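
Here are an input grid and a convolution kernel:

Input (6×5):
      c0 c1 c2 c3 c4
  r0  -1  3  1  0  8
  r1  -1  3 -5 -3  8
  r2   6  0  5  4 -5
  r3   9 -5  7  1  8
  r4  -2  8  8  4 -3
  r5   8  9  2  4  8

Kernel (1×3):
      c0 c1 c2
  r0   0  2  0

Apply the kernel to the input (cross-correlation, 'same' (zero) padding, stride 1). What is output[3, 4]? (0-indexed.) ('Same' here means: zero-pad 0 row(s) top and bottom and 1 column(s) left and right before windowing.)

16

The receptive field on the zero-padded input at this output position is [1 8 0]. Elementwise product with the kernel and sum: 8·2.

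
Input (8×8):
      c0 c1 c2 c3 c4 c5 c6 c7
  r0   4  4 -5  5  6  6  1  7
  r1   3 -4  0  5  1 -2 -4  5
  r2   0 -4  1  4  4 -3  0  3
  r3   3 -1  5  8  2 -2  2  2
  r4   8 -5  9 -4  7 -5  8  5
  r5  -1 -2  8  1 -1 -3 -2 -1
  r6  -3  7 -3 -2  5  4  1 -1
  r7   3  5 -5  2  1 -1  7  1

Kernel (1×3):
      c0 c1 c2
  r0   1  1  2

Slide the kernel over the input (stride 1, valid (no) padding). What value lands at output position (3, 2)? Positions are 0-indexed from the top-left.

The receptive field on the input at this output position is [5 8 2]. Elementwise product with the kernel and sum: 5·1 + 8·1 + 2·2.

17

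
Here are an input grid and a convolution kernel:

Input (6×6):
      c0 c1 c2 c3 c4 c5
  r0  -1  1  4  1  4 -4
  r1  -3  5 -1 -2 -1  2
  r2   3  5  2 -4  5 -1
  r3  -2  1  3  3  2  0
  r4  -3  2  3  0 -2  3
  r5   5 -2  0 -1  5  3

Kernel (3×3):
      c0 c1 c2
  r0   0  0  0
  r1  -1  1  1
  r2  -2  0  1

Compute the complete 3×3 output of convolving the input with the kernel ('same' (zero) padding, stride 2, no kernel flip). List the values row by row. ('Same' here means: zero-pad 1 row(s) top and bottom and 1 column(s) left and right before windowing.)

Output[0,0]: The receptive field on the zero-padded input at this output position is [0 0 0 / 0 -1 1 / 0 -3 5]. Elementwise product with the kernel and sum: 0·-1 + -1·1 + 1·1 + 0·-2 + 5·1.
Output[0,1]: The receptive field on the zero-padded input at this output position is [0 0 0 / 1 4 1 / 5 -1 -2]. Elementwise product with the kernel and sum: 1·-1 + 4·1 + 1·1 + 5·-2 + -2·1.

5 -8 5
9 -6 2
-3 4 6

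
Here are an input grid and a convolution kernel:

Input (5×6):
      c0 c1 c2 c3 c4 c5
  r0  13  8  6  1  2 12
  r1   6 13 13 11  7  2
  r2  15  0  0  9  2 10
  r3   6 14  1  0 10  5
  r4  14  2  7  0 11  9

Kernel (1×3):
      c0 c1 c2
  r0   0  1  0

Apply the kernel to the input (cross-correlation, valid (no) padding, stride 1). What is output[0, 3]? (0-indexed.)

2

The receptive field on the input at this output position is [1 2 12]. Elementwise product with the kernel and sum: 2·1.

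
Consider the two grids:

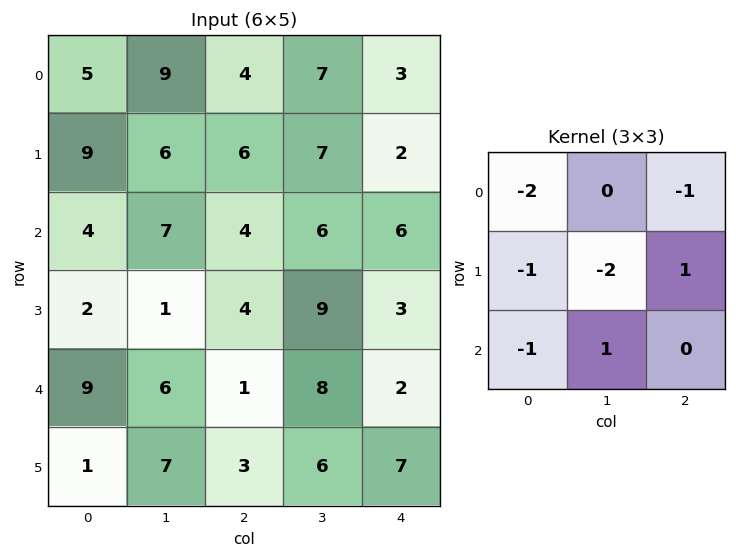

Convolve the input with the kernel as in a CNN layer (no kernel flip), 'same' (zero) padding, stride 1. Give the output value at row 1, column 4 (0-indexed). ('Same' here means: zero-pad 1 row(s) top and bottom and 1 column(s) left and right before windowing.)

The receptive field on the zero-padded input at this output position is [7 3 0 / 7 2 0 / 6 6 0]. Elementwise product with the kernel and sum: 7·-2 + 0·-1 + 7·-1 + 2·-2 + 0·1 + 6·-1 + 6·1.

-25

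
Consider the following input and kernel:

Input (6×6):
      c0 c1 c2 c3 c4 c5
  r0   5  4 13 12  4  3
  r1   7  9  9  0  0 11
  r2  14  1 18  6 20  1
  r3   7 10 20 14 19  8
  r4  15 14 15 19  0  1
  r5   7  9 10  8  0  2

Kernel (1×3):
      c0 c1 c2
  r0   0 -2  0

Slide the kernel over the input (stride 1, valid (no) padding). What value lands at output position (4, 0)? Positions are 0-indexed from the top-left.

The receptive field on the input at this output position is [15 14 15]. Elementwise product with the kernel and sum: 14·-2.

-28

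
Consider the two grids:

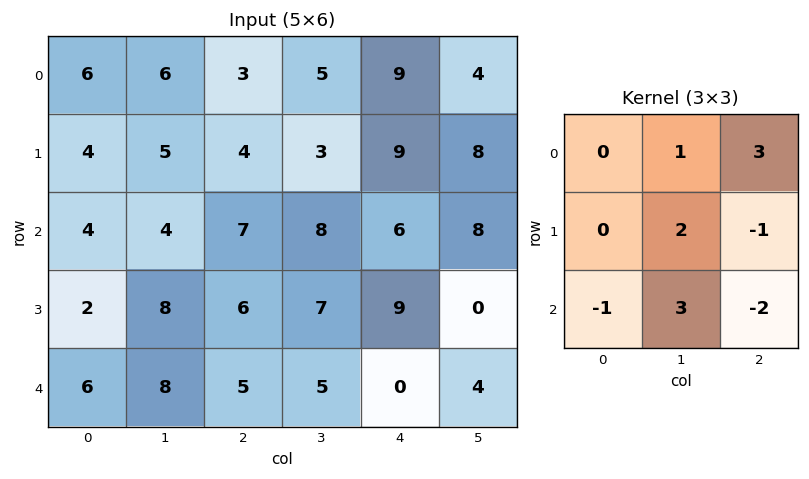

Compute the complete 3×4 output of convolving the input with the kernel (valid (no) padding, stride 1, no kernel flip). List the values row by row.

15 24 34 25
28 15 37 57
43 33 41 35

Output[0,0]: The receptive field on the input at this output position is [6 6 3 / 4 5 4 / 4 4 7]. Elementwise product with the kernel and sum: 6·1 + 3·3 + 5·2 + 4·-1 + 4·-1 + 4·3 + 7·-2.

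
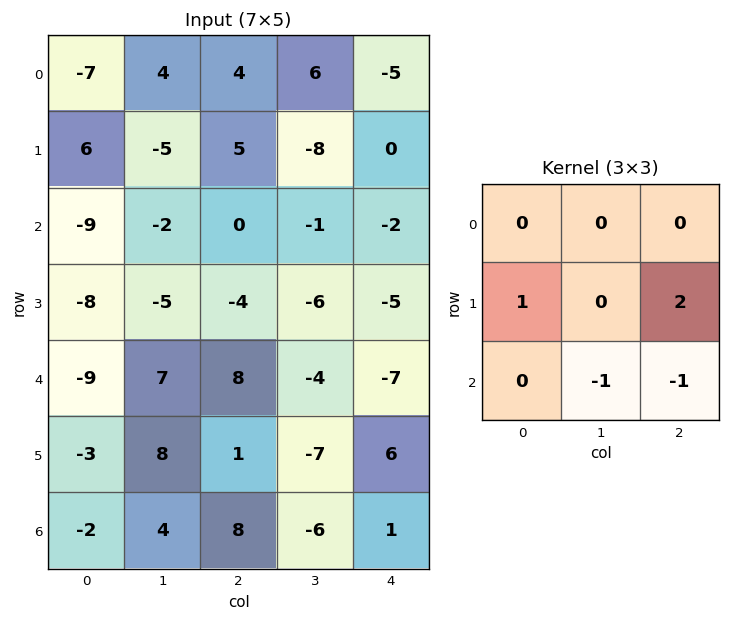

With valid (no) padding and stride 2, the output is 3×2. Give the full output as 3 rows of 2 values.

18 8
-31 -3
-13 18

Output[0,0]: The receptive field on the input at this output position is [-7 4 4 / 6 -5 5 / -9 -2 0]. Elementwise product with the kernel and sum: 6·1 + 5·2 + -2·-1 + 0·-1.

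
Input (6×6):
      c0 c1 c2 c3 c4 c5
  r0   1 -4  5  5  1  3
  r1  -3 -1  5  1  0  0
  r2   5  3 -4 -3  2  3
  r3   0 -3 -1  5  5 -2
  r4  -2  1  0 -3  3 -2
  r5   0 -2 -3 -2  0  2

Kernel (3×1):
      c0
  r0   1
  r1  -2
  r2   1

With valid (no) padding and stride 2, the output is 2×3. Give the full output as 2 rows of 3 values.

Output[0,0]: The receptive field on the input at this output position is [1 / -3 / 5]. Elementwise product with the kernel and sum: 1·1 + -3·-2 + 5·1.
Output[0,1]: The receptive field on the input at this output position is [5 / 5 / -4]. Elementwise product with the kernel and sum: 5·1 + 5·-2 + -4·1.

12 -9 3
3 -2 -5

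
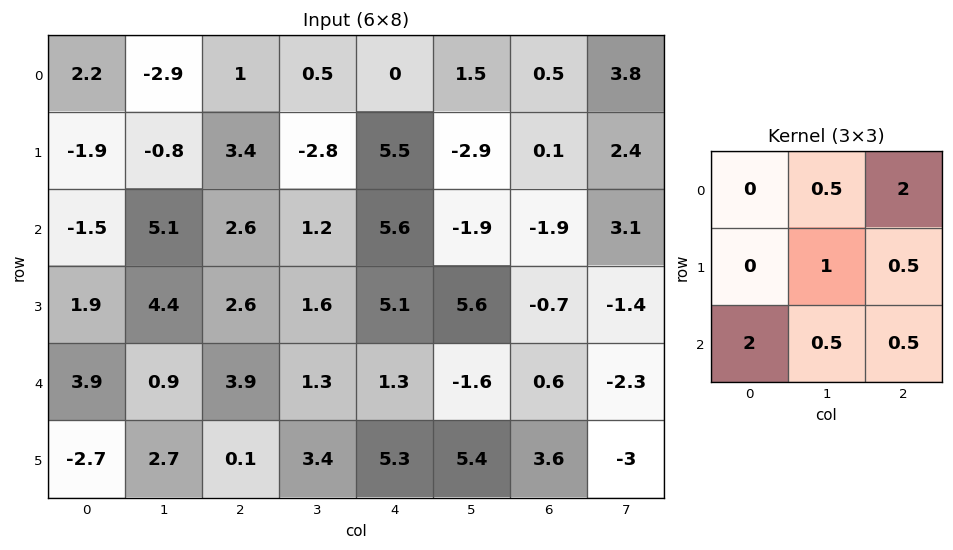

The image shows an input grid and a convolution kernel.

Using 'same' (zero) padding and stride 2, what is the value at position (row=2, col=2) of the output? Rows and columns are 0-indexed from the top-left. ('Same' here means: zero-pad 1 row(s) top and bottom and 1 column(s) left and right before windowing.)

26.4

The receptive field on the zero-padded input at this output position is [1.6 5.1 5.6 / 1.3 1.3 -1.6 / 3.4 5.3 5.4]. Elementwise product with the kernel and sum: 5.1·0.5 + 5.6·2 + 1.3·1 + -1.6·0.5 + 3.4·2 + 5.3·0.5 + 5.4·0.5.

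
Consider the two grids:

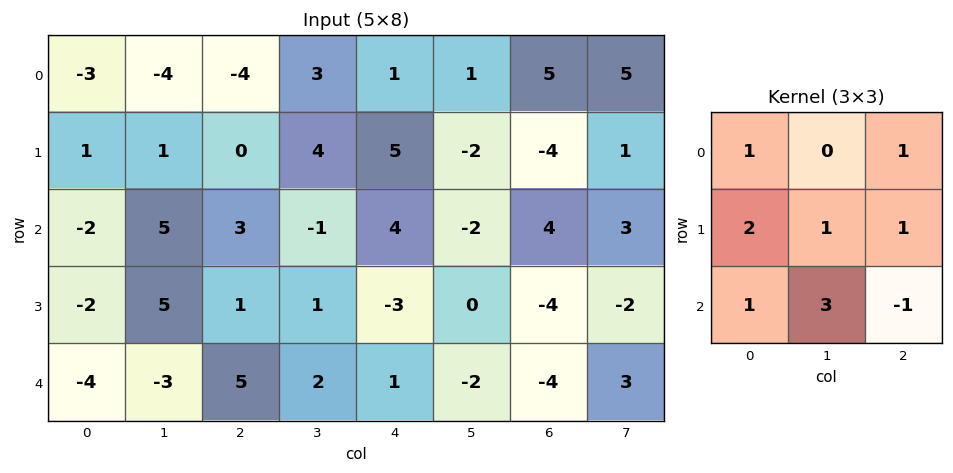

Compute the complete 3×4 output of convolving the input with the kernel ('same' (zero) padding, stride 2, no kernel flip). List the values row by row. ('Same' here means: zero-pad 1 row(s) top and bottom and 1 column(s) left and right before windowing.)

-5 -12 29 -3
-7 24 -6 -8
-2 7 4 -7

Output[0,0]: The receptive field on the zero-padded input at this output position is [0 0 0 / 0 -3 -4 / 0 1 1]. Elementwise product with the kernel and sum: 0·1 + 0·1 + 0·2 + -3·1 + -4·1 + 0·1 + 1·3 + 1·-1.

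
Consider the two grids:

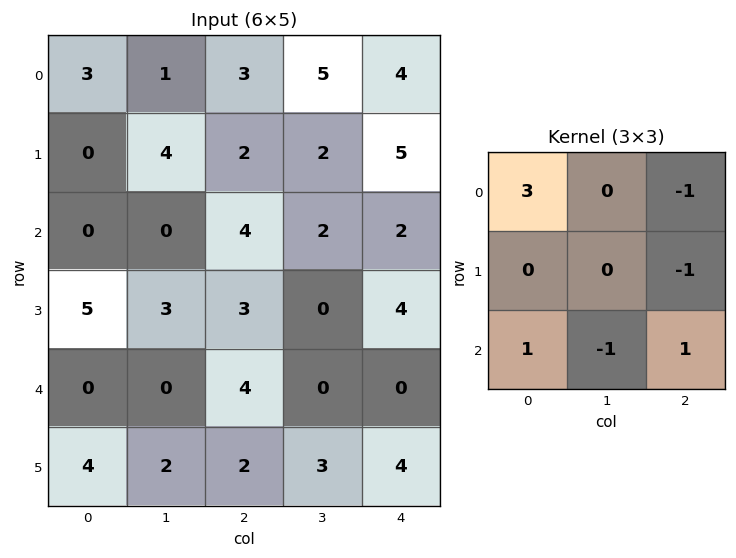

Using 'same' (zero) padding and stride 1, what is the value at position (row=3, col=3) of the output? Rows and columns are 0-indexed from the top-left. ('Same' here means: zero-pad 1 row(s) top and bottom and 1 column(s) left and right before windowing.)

The receptive field on the zero-padded input at this output position is [4 2 2 / 3 0 4 / 4 0 0]. Elementwise product with the kernel and sum: 4·3 + 2·-1 + 4·-1 + 4·1 + 0·-1 + 0·1.

10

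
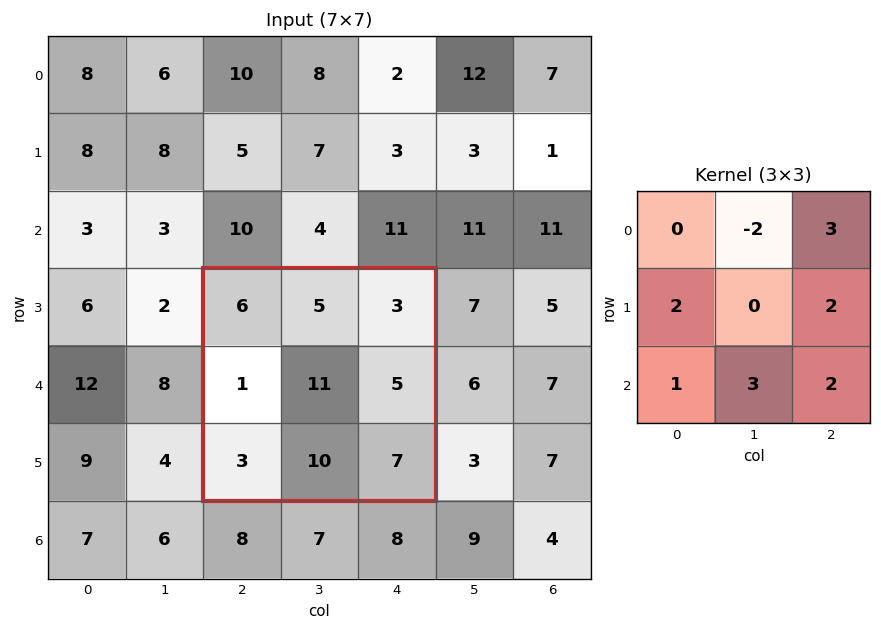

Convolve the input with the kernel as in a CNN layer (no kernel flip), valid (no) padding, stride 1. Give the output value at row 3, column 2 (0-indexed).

The receptive field on the input at this output position is [6 5 3 / 1 11 5 / 3 10 7]. Elementwise product with the kernel and sum: 5·-2 + 3·3 + 1·2 + 5·2 + 3·1 + 10·3 + 7·2.

58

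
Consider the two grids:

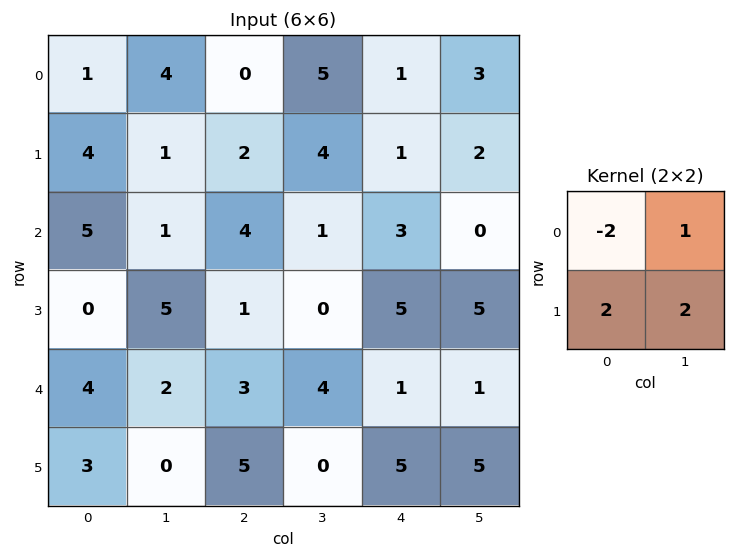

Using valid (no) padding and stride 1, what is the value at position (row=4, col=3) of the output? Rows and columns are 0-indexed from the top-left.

The receptive field on the input at this output position is [4 1 / 0 5]. Elementwise product with the kernel and sum: 4·-2 + 1·1 + 0·2 + 5·2.

3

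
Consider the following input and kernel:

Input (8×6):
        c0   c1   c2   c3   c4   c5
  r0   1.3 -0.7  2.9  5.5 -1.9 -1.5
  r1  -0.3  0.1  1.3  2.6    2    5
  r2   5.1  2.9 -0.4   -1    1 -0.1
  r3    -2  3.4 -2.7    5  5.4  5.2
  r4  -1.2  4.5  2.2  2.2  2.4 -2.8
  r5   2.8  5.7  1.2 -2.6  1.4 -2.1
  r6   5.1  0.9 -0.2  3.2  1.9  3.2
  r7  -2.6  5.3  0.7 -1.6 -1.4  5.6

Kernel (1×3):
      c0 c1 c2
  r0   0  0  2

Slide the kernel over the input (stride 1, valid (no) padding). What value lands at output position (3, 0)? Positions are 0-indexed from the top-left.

The receptive field on the input at this output position is [-2 3.4 -2.7]. Elementwise product with the kernel and sum: -2.7·2.

-5.4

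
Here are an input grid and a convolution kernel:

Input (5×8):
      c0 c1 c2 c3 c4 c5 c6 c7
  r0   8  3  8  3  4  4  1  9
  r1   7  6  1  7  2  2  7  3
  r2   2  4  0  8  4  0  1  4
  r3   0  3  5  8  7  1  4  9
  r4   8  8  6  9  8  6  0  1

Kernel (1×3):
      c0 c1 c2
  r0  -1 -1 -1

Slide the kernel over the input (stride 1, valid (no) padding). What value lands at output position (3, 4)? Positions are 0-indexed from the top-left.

-12

The receptive field on the input at this output position is [7 1 4]. Elementwise product with the kernel and sum: 7·-1 + 1·-1 + 4·-1.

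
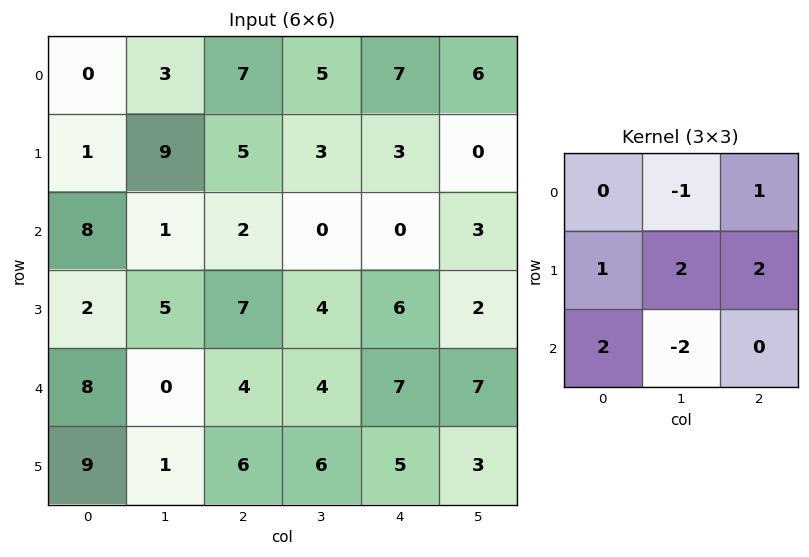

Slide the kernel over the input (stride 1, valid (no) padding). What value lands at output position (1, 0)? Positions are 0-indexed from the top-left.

The receptive field on the input at this output position is [1 9 5 / 8 1 2 / 2 5 7]. Elementwise product with the kernel and sum: 9·-1 + 5·1 + 8·1 + 1·2 + 2·2 + 2·2 + 5·-2.

4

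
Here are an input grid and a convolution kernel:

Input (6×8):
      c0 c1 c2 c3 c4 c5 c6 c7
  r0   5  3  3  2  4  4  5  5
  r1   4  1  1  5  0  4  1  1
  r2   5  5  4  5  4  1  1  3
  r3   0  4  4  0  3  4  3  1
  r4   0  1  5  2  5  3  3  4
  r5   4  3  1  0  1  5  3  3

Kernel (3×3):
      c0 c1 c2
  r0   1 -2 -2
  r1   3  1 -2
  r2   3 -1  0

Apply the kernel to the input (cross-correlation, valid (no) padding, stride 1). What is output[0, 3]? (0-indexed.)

4

The receptive field on the input at this output position is [2 4 4 / 5 0 4 / 5 4 1]. Elementwise product with the kernel and sum: 2·1 + 4·-2 + 4·-2 + 5·3 + 0·1 + 4·-2 + 5·3 + 4·-1.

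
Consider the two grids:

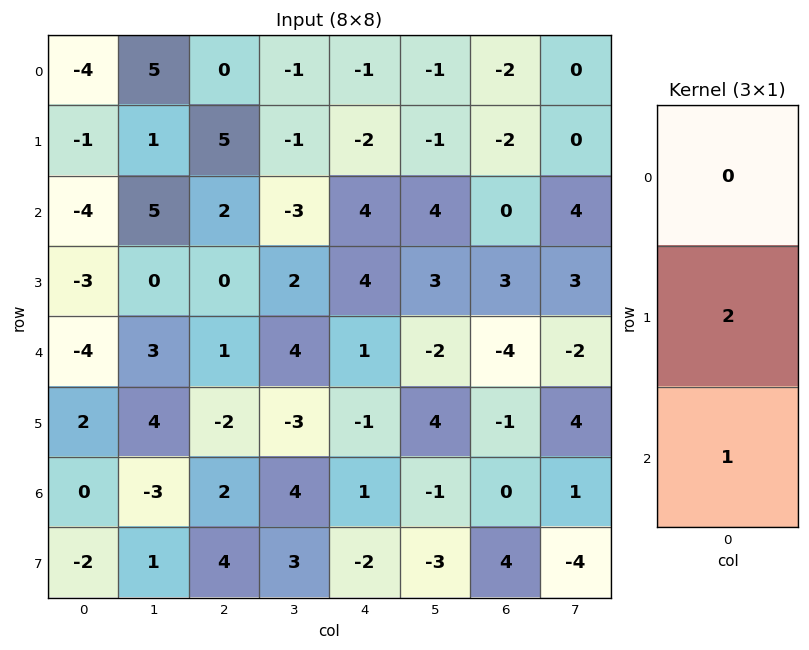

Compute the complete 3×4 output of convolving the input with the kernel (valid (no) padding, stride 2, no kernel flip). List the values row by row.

-6 12 0 -4
-10 1 9 2
4 -2 -1 -2

Output[0,0]: The receptive field on the input at this output position is [-4 / -1 / -4]. Elementwise product with the kernel and sum: -1·2 + -4·1.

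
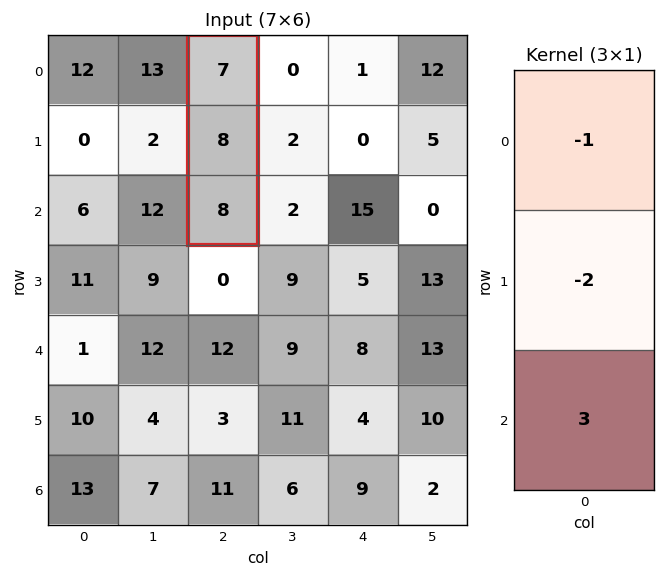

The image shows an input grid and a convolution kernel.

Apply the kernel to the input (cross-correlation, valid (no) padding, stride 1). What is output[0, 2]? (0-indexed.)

1

The receptive field on the input at this output position is [7 / 8 / 8]. Elementwise product with the kernel and sum: 7·-1 + 8·-2 + 8·3.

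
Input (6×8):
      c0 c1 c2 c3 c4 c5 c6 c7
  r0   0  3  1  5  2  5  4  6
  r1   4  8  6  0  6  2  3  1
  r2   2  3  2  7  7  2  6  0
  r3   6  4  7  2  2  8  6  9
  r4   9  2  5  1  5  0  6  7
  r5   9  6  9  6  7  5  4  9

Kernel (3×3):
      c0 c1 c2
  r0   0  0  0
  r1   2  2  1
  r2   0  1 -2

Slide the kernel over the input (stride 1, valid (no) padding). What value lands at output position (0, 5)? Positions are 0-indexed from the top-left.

The receptive field on the input at this output position is [5 4 6 / 2 3 1 / 2 6 0]. Elementwise product with the kernel and sum: 2·2 + 3·2 + 1·1 + 6·1 + 0·-2.

17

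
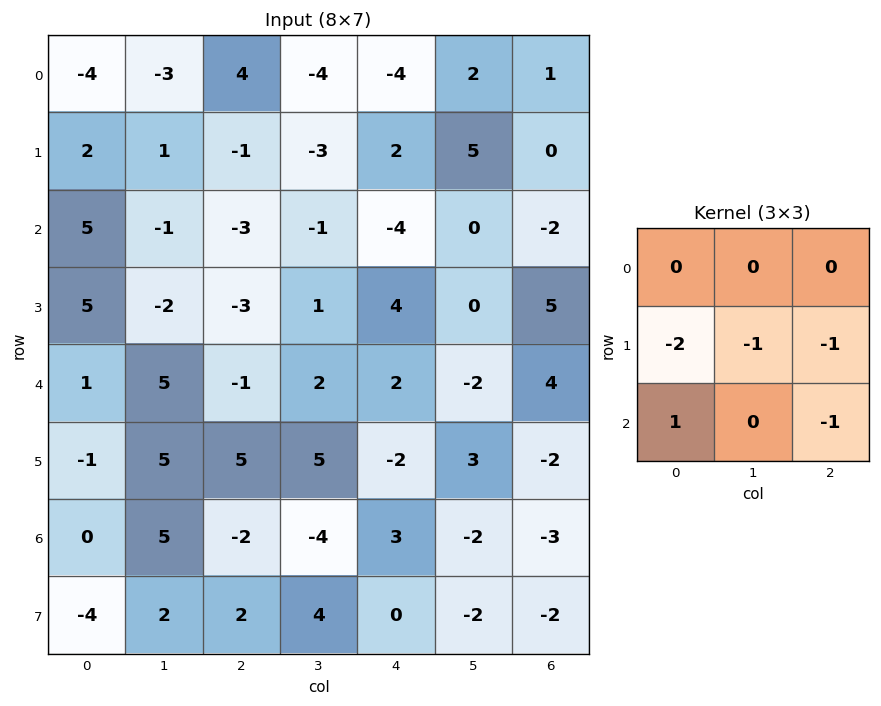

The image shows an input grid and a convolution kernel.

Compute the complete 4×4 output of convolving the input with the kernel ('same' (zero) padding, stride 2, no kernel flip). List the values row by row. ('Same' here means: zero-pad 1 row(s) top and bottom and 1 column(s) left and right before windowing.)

6 10 2 0
-2 3 7 2
-11 -11 -2 3
-7 -6 13 5

Output[0,0]: The receptive field on the zero-padded input at this output position is [0 0 0 / 0 -4 -3 / 0 2 1]. Elementwise product with the kernel and sum: 0·-2 + -4·-1 + -3·-1 + 0·1 + 1·-1.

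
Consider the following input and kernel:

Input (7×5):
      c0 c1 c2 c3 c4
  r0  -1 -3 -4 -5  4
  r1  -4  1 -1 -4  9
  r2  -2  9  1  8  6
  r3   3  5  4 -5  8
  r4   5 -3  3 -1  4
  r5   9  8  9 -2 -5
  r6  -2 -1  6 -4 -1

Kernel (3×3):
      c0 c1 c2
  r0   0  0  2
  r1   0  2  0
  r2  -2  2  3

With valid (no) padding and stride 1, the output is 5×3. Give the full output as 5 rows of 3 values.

Output[0,0]: The receptive field on the input at this output position is [-1 -3 -4 / -4 1 -1 / -2 9 1]. Elementwise product with the kernel and sum: -4·2 + 1·2 + -2·-2 + 9·2 + 1·3.
Output[0,1]: The receptive field on the input at this output position is [-3 -4 -5 / 1 -1 -4 / 9 1 8]. Elementwise product with the kernel and sum: -5·2 + -1·2 + 9·-2 + 1·2 + 8·3.

19 -4 32
32 -23 40
5 33 6
27 -8 -23
42 18 -19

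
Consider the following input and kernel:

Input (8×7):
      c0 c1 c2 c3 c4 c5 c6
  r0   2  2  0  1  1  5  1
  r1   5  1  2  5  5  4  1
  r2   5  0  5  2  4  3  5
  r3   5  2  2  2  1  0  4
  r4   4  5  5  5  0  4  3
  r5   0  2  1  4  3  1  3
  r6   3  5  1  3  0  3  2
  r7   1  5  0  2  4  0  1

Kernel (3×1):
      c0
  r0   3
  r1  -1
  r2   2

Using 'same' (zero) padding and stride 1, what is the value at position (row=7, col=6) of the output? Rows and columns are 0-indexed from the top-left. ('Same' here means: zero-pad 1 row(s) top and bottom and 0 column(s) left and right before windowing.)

5

The receptive field on the zero-padded input at this output position is [2 / 1 / 0]. Elementwise product with the kernel and sum: 2·3 + 1·-1 + 0·2.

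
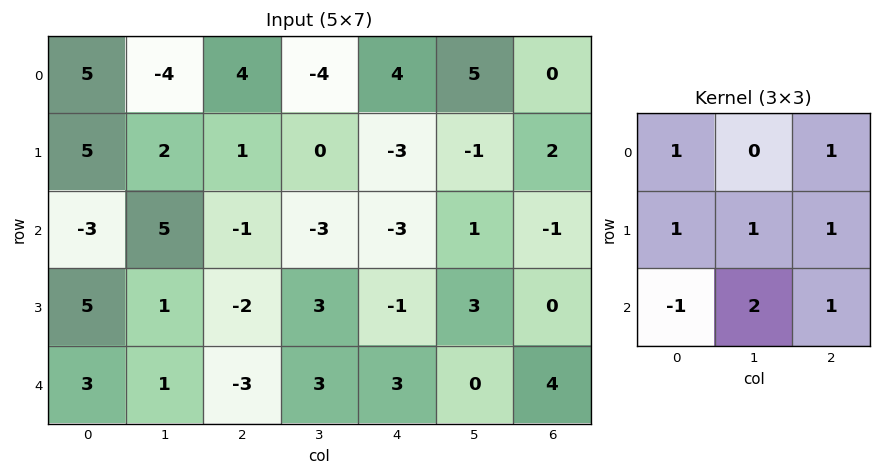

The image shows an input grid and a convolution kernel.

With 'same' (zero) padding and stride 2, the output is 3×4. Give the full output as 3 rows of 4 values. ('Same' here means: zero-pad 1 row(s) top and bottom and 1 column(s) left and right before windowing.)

13 -4 -2 10
15 1 -8 -4
5 5 12 7

Output[0,0]: The receptive field on the zero-padded input at this output position is [0 0 0 / 0 5 -4 / 0 5 2]. Elementwise product with the kernel and sum: 0·1 + 0·1 + 0·1 + 5·1 + -4·1 + 0·-1 + 5·2 + 2·1.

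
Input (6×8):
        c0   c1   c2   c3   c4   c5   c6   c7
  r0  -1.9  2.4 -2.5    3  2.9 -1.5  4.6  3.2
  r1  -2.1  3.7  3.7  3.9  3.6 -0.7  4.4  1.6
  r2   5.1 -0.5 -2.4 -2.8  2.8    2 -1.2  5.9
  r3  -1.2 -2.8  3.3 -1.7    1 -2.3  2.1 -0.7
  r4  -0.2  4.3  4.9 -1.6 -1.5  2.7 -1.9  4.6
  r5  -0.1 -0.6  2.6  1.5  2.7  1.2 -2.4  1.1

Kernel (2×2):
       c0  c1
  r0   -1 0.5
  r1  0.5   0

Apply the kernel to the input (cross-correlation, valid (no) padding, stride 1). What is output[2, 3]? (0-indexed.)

The receptive field on the input at this output position is [-2.8 2.8 / -1.7 1]. Elementwise product with the kernel and sum: -2.8·-1 + 2.8·0.5 + -1.7·0.5.

3.35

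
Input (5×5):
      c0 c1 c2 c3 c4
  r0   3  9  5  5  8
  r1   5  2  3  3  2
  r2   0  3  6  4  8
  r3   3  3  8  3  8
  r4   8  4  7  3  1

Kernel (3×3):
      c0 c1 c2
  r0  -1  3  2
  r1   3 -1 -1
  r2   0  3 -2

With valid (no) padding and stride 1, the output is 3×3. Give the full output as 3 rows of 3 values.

41 26 26
-9 30 9
17 36 42

Output[0,0]: The receptive field on the input at this output position is [3 9 5 / 5 2 3 / 0 3 6]. Elementwise product with the kernel and sum: 3·-1 + 9·3 + 5·2 + 5·3 + 2·-1 + 3·-1 + 3·3 + 6·-2.
Output[0,1]: The receptive field on the input at this output position is [9 5 5 / 2 3 3 / 3 6 4]. Elementwise product with the kernel and sum: 9·-1 + 5·3 + 5·2 + 2·3 + 3·-1 + 3·-1 + 6·3 + 4·-2.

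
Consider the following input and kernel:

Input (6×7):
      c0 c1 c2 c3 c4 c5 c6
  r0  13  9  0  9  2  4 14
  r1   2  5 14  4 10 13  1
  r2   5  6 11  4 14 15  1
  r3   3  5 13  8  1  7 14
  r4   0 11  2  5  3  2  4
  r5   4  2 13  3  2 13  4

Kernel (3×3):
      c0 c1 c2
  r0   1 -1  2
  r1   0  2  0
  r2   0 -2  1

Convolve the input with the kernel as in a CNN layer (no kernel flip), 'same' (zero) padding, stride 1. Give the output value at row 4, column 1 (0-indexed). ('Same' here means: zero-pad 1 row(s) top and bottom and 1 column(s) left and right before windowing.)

The receptive field on the zero-padded input at this output position is [3 5 13 / 0 11 2 / 4 2 13]. Elementwise product with the kernel and sum: 3·1 + 5·-1 + 13·2 + 11·2 + 2·-2 + 13·1.

55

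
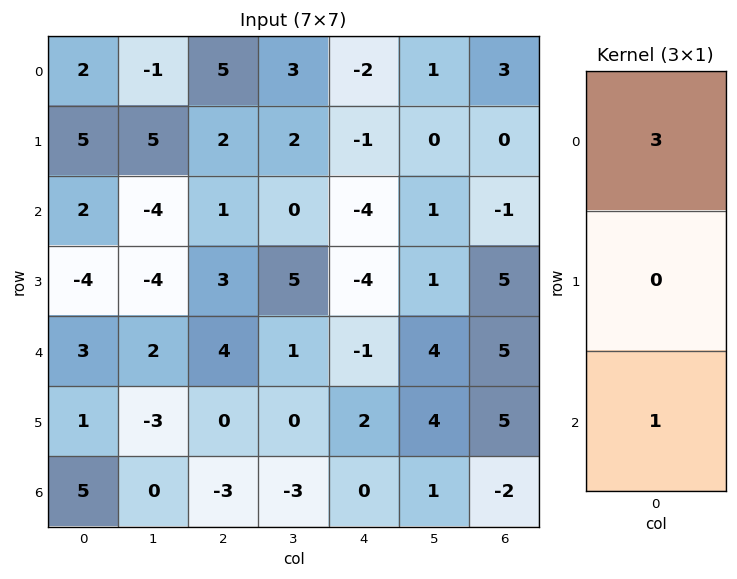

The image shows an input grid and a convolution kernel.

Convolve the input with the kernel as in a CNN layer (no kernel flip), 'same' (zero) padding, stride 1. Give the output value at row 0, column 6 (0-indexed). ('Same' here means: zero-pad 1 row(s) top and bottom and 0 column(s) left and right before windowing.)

The receptive field on the zero-padded input at this output position is [0 / 3 / 0]. Elementwise product with the kernel and sum: 0·3 + 0·1.

0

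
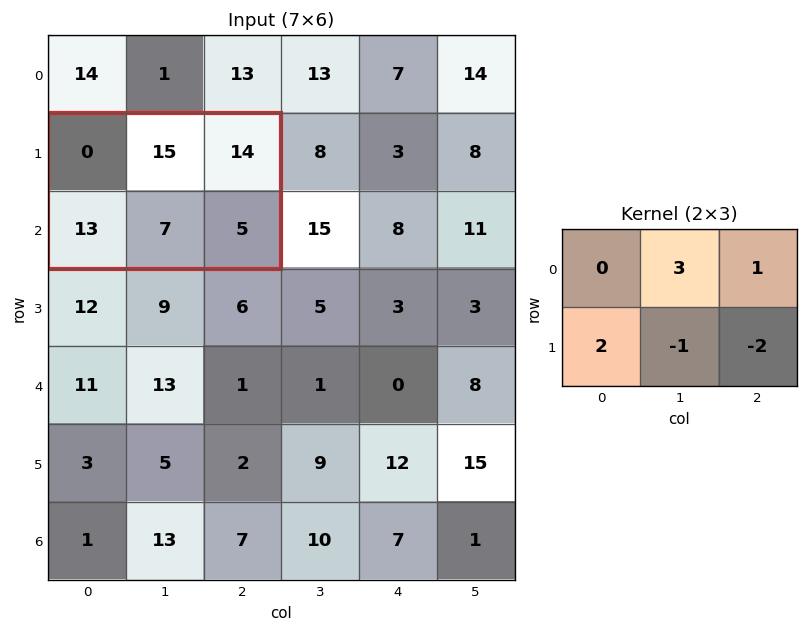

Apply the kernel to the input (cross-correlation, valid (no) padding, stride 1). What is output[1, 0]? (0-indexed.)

The receptive field on the input at this output position is [0 15 14 / 13 7 5]. Elementwise product with the kernel and sum: 15·3 + 14·1 + 13·2 + 7·-1 + 5·-2.

68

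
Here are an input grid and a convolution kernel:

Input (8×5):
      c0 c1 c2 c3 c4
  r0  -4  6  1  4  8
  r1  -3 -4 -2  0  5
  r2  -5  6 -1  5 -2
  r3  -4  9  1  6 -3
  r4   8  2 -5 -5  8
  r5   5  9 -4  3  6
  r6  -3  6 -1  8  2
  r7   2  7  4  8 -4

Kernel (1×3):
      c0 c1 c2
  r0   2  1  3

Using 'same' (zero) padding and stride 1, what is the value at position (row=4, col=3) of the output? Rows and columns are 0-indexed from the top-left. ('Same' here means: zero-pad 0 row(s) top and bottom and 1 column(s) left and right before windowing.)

9

The receptive field on the zero-padded input at this output position is [-5 -5 8]. Elementwise product with the kernel and sum: -5·2 + -5·1 + 8·3.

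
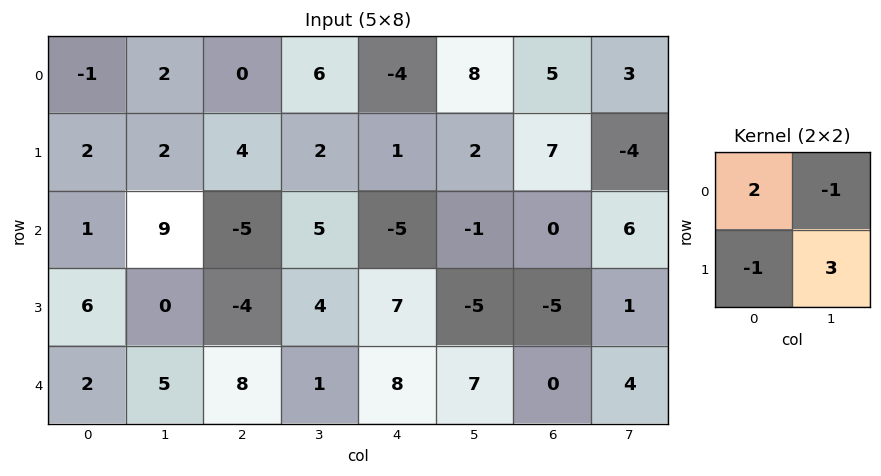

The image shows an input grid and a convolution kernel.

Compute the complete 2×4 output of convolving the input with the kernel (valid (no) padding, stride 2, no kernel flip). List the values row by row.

Output[0,0]: The receptive field on the input at this output position is [-1 2 / 2 2]. Elementwise product with the kernel and sum: -1·2 + 2·-1 + 2·-1 + 2·3.

0 -4 -11 -12
-13 1 -31 2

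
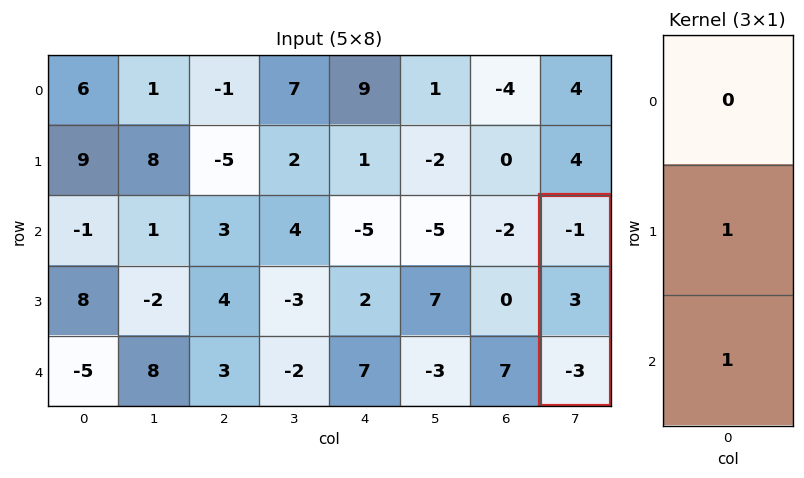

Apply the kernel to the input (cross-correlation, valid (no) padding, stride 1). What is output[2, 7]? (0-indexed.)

0

The receptive field on the input at this output position is [-1 / 3 / -3]. Elementwise product with the kernel and sum: 3·1 + -3·1.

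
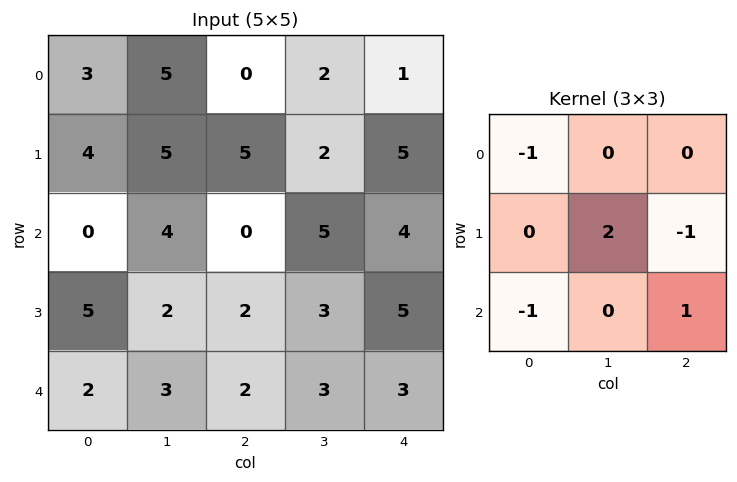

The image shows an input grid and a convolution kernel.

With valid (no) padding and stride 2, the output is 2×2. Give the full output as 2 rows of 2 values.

2 3
2 2

Output[0,0]: The receptive field on the input at this output position is [3 5 0 / 4 5 5 / 0 4 0]. Elementwise product with the kernel and sum: 3·-1 + 5·2 + 5·-1 + 0·-1 + 0·1.
Output[0,1]: The receptive field on the input at this output position is [0 2 1 / 5 2 5 / 0 5 4]. Elementwise product with the kernel and sum: 0·-1 + 2·2 + 5·-1 + 0·-1 + 4·1.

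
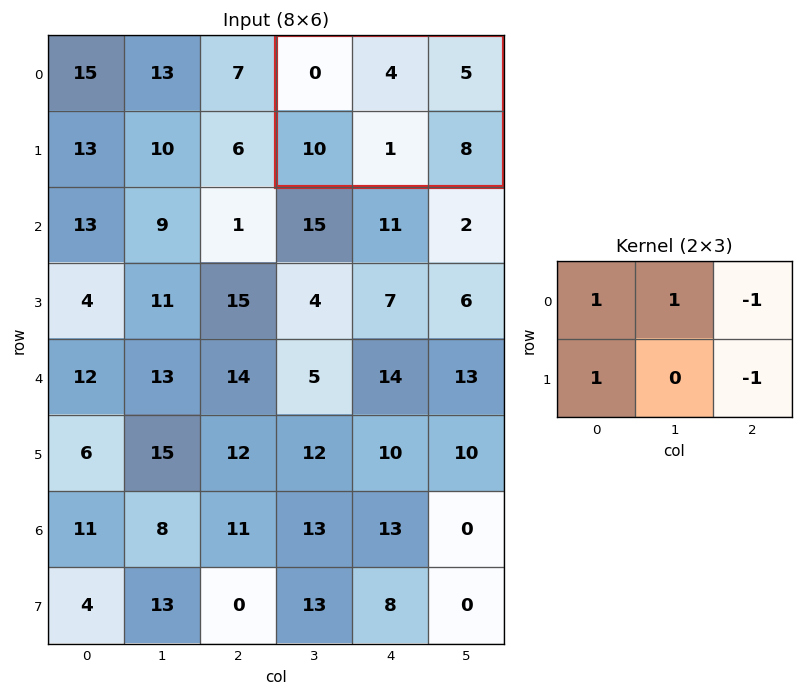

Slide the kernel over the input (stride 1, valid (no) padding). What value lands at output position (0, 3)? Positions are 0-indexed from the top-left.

The receptive field on the input at this output position is [0 4 5 / 10 1 8]. Elementwise product with the kernel and sum: 0·1 + 4·1 + 5·-1 + 10·1 + 8·-1.

1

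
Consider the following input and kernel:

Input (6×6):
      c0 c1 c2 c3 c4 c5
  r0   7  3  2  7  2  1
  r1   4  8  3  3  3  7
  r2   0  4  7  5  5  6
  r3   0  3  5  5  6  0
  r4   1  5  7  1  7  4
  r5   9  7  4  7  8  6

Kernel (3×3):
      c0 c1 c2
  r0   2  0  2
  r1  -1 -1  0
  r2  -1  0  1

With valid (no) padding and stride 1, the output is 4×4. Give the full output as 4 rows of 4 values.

13 10 0 11
15 13 1 5
17 6 14 14
-1 4 18 1

Output[0,0]: The receptive field on the input at this output position is [7 3 2 / 4 8 3 / 0 4 7]. Elementwise product with the kernel and sum: 7·2 + 2·2 + 4·-1 + 8·-1 + 0·-1 + 7·1.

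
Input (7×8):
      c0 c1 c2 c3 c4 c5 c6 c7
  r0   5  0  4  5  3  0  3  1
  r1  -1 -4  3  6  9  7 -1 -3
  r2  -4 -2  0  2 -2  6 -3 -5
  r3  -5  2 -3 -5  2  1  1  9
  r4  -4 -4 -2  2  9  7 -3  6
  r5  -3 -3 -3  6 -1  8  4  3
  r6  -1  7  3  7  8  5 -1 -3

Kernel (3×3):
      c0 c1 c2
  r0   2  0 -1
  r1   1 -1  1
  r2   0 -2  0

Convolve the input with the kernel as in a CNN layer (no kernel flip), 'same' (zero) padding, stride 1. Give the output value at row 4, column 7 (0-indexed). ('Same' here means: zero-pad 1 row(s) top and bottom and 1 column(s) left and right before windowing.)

The receptive field on the zero-padded input at this output position is [1 9 0 / -3 6 0 / 4 3 0]. Elementwise product with the kernel and sum: 1·2 + 0·-1 + -3·1 + 6·-1 + 0·1 + 3·-2.

-13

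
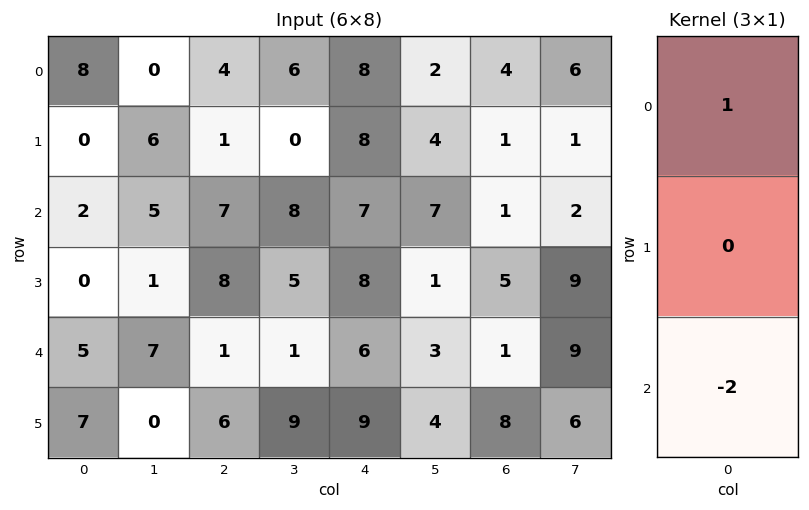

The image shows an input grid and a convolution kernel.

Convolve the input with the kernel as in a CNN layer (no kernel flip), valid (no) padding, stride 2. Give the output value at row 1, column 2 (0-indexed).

The receptive field on the input at this output position is [7 / 8 / 6]. Elementwise product with the kernel and sum: 7·1 + 6·-2.

-5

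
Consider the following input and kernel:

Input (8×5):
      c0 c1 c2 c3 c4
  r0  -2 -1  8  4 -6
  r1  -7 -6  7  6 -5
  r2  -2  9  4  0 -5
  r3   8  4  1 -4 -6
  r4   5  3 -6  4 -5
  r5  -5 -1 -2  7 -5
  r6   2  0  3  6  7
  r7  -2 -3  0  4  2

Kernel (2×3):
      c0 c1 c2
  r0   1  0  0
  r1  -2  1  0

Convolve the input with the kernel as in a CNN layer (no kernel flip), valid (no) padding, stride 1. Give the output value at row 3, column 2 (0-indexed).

17

The receptive field on the input at this output position is [1 -4 -6 / -6 4 -5]. Elementwise product with the kernel and sum: 1·1 + -6·-2 + 4·1.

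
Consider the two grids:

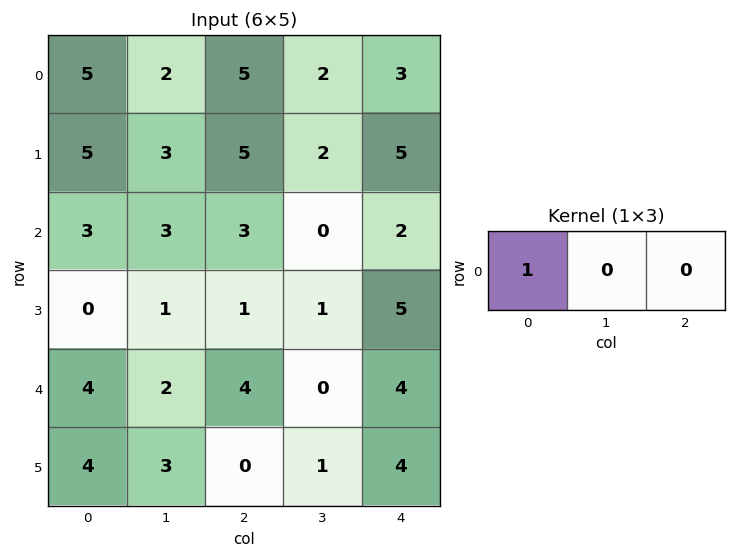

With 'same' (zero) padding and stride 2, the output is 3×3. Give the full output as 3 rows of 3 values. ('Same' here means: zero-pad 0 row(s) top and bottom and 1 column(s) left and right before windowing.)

Output[0,0]: The receptive field on the zero-padded input at this output position is [0 5 2]. Elementwise product with the kernel and sum: 0·1.
Output[0,1]: The receptive field on the zero-padded input at this output position is [2 5 2]. Elementwise product with the kernel and sum: 2·1.

0 2 2
0 3 0
0 2 0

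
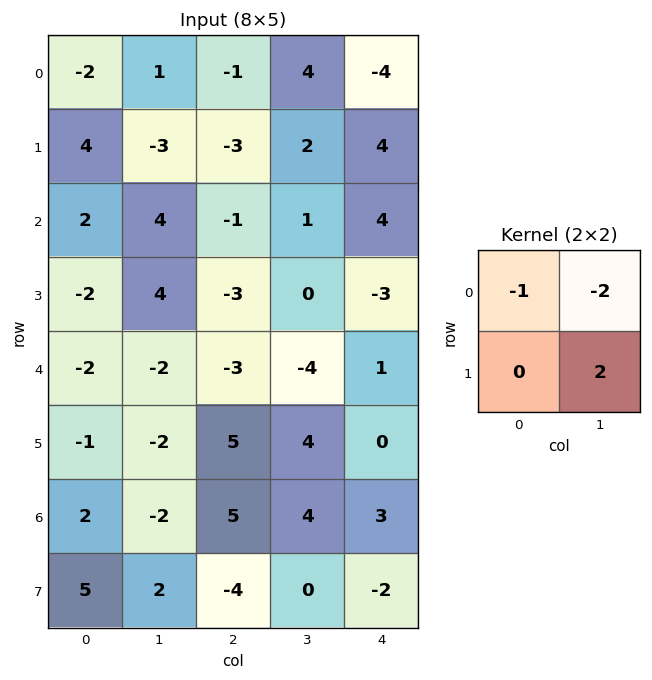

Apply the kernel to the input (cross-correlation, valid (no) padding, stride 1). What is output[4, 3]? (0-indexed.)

2

The receptive field on the input at this output position is [-4 1 / 4 0]. Elementwise product with the kernel and sum: -4·-1 + 1·-2 + 0·2.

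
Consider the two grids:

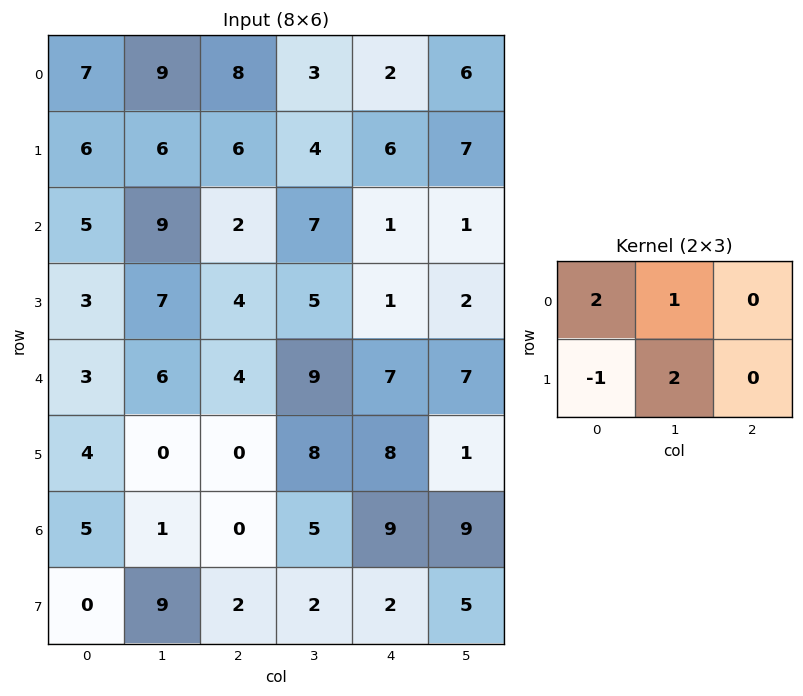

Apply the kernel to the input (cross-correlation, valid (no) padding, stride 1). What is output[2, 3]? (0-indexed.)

12

The receptive field on the input at this output position is [7 1 1 / 5 1 2]. Elementwise product with the kernel and sum: 7·2 + 1·1 + 5·-1 + 1·2.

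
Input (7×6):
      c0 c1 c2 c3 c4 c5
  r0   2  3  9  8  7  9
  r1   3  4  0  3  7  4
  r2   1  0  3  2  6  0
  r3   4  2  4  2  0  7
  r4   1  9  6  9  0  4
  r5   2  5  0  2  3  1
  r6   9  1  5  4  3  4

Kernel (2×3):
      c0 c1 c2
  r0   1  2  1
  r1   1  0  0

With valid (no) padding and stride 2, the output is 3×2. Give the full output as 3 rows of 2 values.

20 32
8 17
27 24

Output[0,0]: The receptive field on the input at this output position is [2 3 9 / 3 4 0]. Elementwise product with the kernel and sum: 2·1 + 3·2 + 9·1 + 3·1.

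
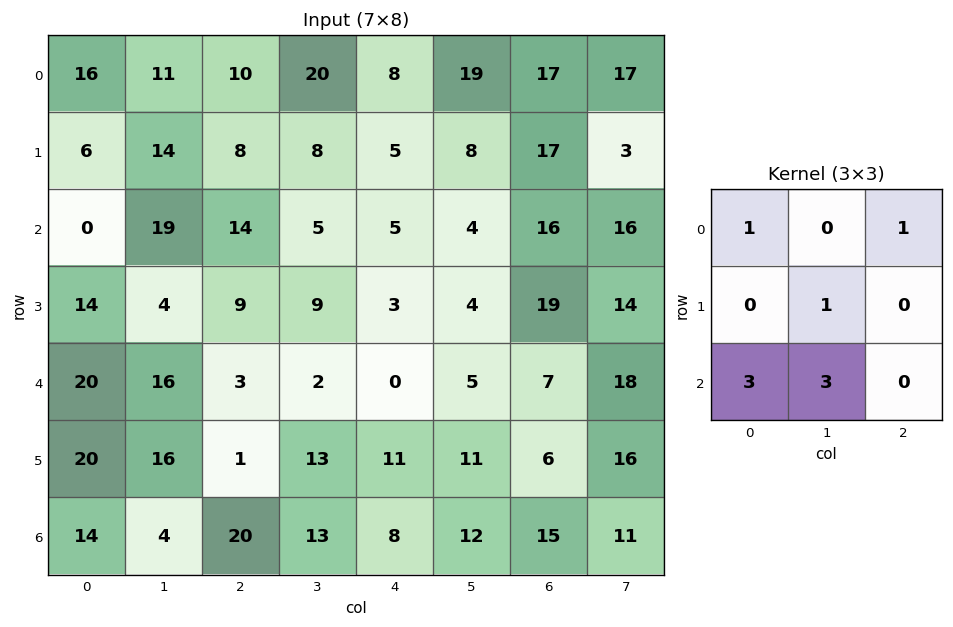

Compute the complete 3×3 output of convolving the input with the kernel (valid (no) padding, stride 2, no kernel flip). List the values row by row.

Output[0,0]: The receptive field on the input at this output position is [16 11 10 / 6 14 8 / 0 19 14]. Elementwise product with the kernel and sum: 16·1 + 10·1 + 14·1 + 0·3 + 19·3.

97 83 60
126 43 40
93 115 78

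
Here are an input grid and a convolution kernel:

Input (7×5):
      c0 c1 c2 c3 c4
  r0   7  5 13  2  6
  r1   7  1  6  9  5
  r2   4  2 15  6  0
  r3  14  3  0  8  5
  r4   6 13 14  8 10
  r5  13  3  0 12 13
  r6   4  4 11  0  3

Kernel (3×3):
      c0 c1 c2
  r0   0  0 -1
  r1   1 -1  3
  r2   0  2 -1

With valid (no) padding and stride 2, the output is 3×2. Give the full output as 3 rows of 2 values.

0 18
8 13
-7 14

Output[0,0]: The receptive field on the input at this output position is [7 5 13 / 7 1 6 / 4 2 15]. Elementwise product with the kernel and sum: 13·-1 + 7·1 + 1·-1 + 6·3 + 2·2 + 15·-1.
Output[0,1]: The receptive field on the input at this output position is [13 2 6 / 6 9 5 / 15 6 0]. Elementwise product with the kernel and sum: 6·-1 + 6·1 + 9·-1 + 5·3 + 6·2 + 0·-1.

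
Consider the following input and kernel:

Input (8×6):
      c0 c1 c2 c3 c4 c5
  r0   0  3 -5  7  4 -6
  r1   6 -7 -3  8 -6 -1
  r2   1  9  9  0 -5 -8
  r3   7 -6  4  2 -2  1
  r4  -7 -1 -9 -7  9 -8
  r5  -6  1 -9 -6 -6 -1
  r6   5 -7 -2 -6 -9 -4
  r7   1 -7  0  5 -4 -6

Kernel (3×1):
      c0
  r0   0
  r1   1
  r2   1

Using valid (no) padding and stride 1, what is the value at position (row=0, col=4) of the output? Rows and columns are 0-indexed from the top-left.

-11

The receptive field on the input at this output position is [4 / -6 / -5]. Elementwise product with the kernel and sum: -6·1 + -5·1.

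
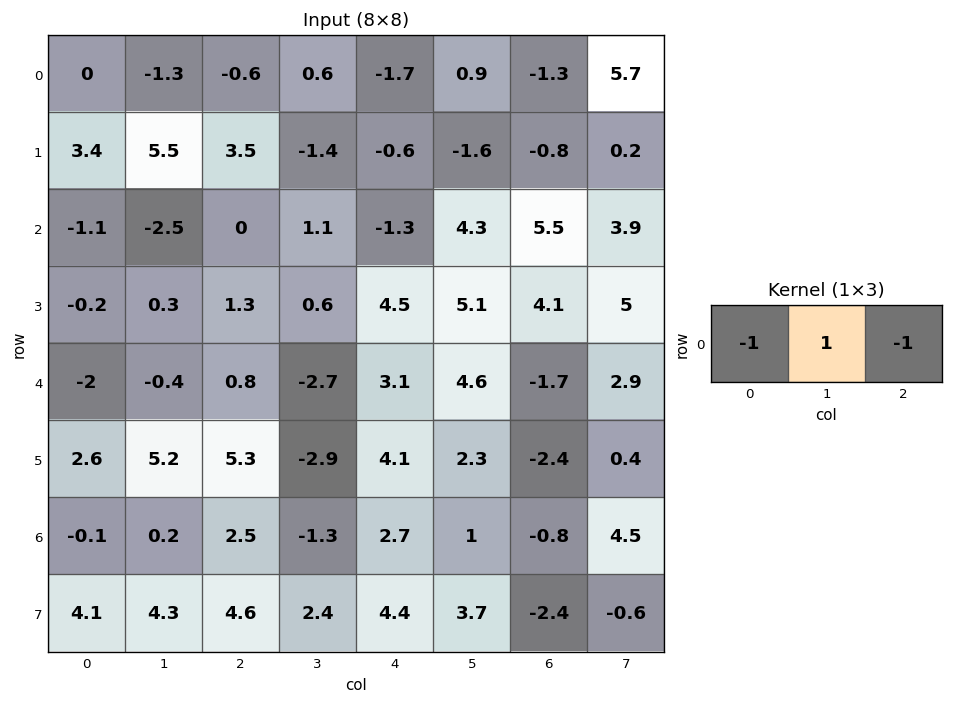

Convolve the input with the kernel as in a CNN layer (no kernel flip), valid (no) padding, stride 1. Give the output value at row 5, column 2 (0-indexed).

The receptive field on the input at this output position is [5.3 -2.9 4.1]. Elementwise product with the kernel and sum: 5.3·-1 + -2.9·1 + 4.1·-1.

-12.3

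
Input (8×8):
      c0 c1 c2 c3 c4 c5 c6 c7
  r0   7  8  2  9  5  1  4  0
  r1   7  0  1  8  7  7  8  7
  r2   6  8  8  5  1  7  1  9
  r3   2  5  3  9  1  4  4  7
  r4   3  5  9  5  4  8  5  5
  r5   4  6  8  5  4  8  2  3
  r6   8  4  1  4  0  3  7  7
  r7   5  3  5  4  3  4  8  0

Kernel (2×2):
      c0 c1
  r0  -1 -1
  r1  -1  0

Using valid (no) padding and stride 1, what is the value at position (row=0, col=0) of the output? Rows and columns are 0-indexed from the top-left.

The receptive field on the input at this output position is [7 8 / 7 0]. Elementwise product with the kernel and sum: 7·-1 + 8·-1 + 7·-1.

-22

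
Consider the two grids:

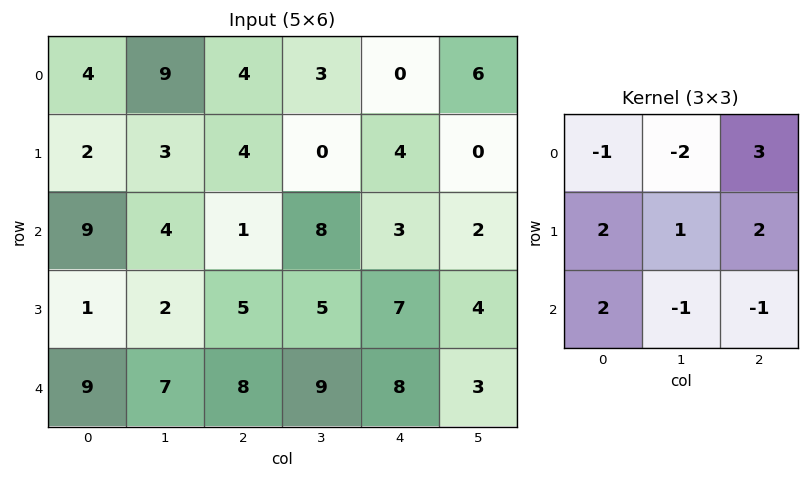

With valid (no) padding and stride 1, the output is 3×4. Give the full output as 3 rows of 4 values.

Output[0,0]: The receptive field on the input at this output position is [4 9 4 / 2 3 4 / 9 4 1]. Elementwise product with the kernel and sum: 4·-1 + 9·-2 + 4·3 + 2·2 + 3·1 + 4·2 + 9·2 + 4·-1 + 1·-1.

18 1 -3 30
23 8 22 14
3 34 20 24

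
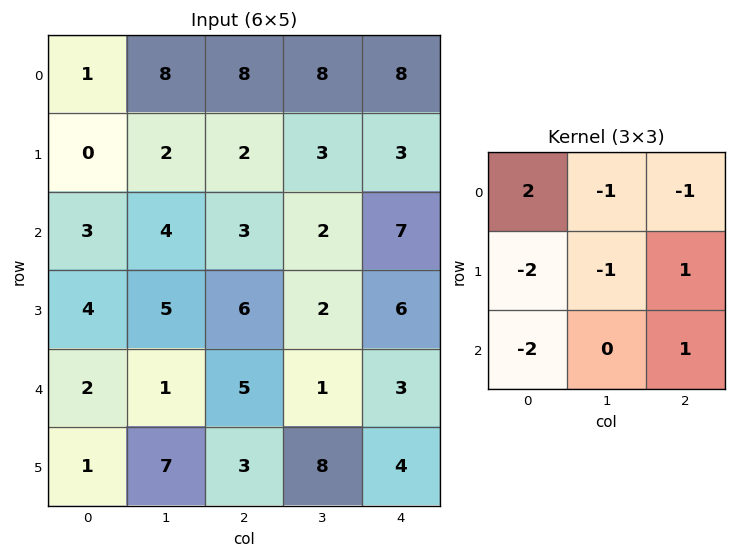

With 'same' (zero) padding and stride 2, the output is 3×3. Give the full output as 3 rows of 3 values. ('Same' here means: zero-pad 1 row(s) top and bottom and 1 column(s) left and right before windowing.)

Output[0,0]: The receptive field on the zero-padded input at this output position is [0 0 0 / 0 1 8 / 0 0 2]. Elementwise product with the kernel and sum: 0·2 + 0·-1 + 0·-1 + 0·-2 + 1·-1 + 8·1 + 0·-2 + 2·1.

9 -17 -30
4 -18 -12
-3 -10 -23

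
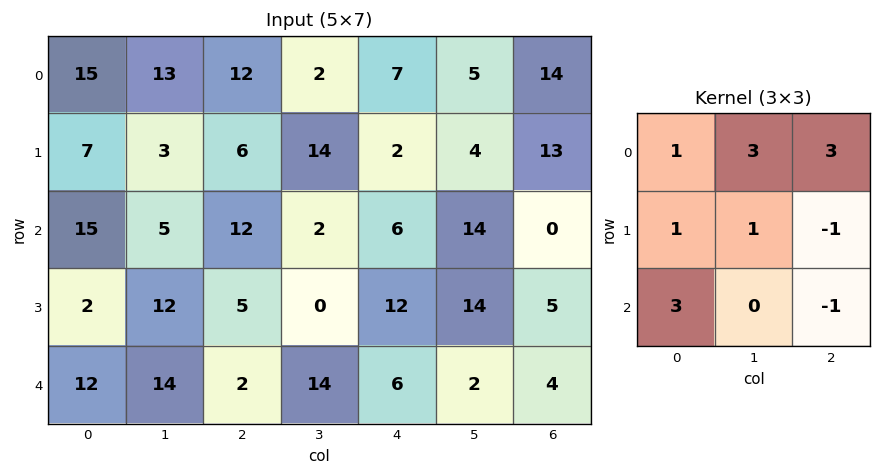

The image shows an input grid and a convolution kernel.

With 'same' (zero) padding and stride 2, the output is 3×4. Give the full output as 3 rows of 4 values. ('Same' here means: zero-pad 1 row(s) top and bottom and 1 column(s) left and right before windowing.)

-1 18 42 31
28 114 12 99
40 29 96 35

Output[0,0]: The receptive field on the zero-padded input at this output position is [0 0 0 / 0 15 13 / 0 7 3]. Elementwise product with the kernel and sum: 0·1 + 0·3 + 0·3 + 0·1 + 15·1 + 13·-1 + 0·3 + 3·-1.
Output[0,1]: The receptive field on the zero-padded input at this output position is [0 0 0 / 13 12 2 / 3 6 14]. Elementwise product with the kernel and sum: 0·1 + 0·3 + 0·3 + 13·1 + 12·1 + 2·-1 + 3·3 + 14·-1.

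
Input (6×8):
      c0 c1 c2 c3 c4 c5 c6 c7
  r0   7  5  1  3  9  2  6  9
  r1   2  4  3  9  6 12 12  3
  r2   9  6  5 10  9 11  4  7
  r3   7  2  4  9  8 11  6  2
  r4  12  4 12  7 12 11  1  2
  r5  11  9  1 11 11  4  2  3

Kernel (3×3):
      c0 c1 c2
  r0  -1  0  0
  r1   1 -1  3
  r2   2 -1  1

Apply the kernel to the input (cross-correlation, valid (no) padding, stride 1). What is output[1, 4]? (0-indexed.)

15

The receptive field on the input at this output position is [6 12 12 / 9 11 4 / 8 11 6]. Elementwise product with the kernel and sum: 6·-1 + 9·1 + 11·-1 + 4·3 + 8·2 + 11·-1 + 6·1.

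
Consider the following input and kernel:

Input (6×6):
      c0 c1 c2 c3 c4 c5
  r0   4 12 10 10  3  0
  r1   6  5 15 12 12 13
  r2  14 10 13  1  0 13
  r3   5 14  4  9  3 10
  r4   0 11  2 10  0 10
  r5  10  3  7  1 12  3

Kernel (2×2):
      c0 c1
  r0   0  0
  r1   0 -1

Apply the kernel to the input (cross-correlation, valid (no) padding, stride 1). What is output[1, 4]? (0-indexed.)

-13

The receptive field on the input at this output position is [12 13 / 0 13]. Elementwise product with the kernel and sum: 13·-1.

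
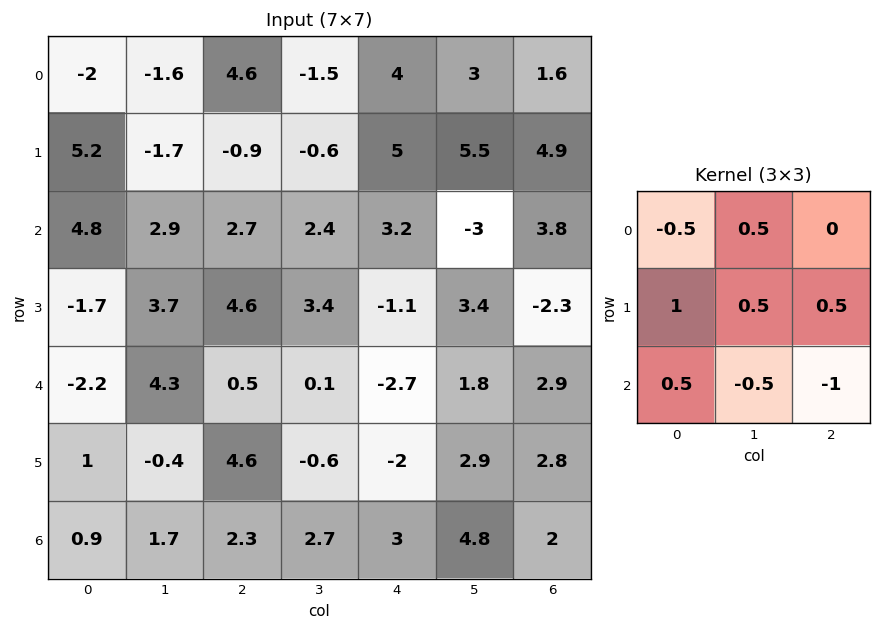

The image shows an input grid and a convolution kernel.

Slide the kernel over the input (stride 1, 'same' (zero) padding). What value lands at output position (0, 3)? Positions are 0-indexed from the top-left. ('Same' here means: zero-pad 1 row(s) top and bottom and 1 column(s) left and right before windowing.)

The receptive field on the zero-padded input at this output position is [0 0 0 / 4.6 -1.5 4 / -0.9 -0.6 5]. Elementwise product with the kernel and sum: 0·-0.5 + 0·0.5 + 4.6·1 + -1.5·0.5 + 4·0.5 + -0.9·0.5 + -0.6·-0.5 + 5·-1.

0.7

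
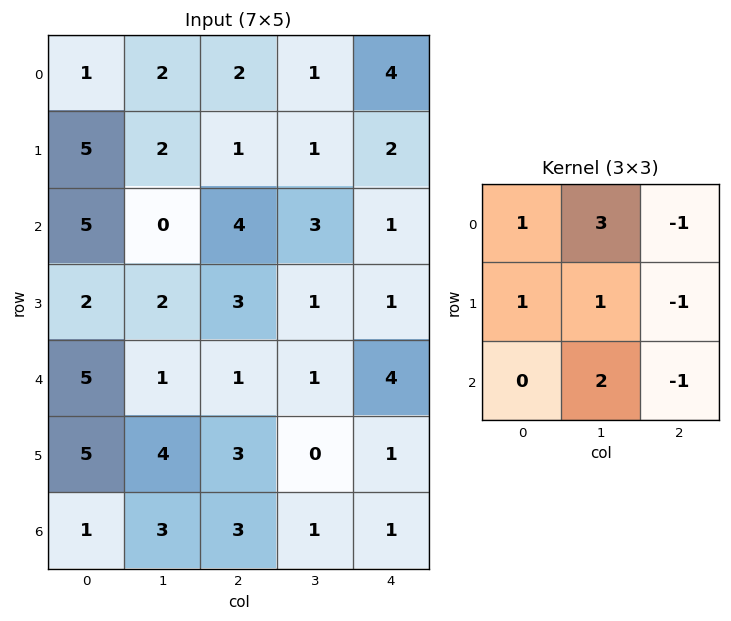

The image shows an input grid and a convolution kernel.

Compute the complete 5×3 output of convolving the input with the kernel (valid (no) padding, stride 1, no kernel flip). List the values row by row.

Output[0,0]: The receptive field on the input at this output position is [1 2 2 / 5 2 1 / 5 0 4]. Elementwise product with the kernel and sum: 1·1 + 2·3 + 2·-1 + 5·1 + 2·1 + 1·-1 + 0·2 + 4·-1.

7 14 6
12 10 9
3 14 13
15 17 2
16 15 3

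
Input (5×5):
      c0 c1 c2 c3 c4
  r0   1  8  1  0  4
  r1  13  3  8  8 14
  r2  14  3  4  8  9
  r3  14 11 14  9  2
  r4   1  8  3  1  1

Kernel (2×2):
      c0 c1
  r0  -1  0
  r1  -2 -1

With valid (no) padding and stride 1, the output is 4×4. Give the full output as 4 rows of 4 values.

-30 -22 -25 -30
-44 -13 -24 -33
-53 -39 -41 -28
-24 -30 -21 -12

Output[0,0]: The receptive field on the input at this output position is [1 8 / 13 3]. Elementwise product with the kernel and sum: 1·-1 + 13·-2 + 3·-1.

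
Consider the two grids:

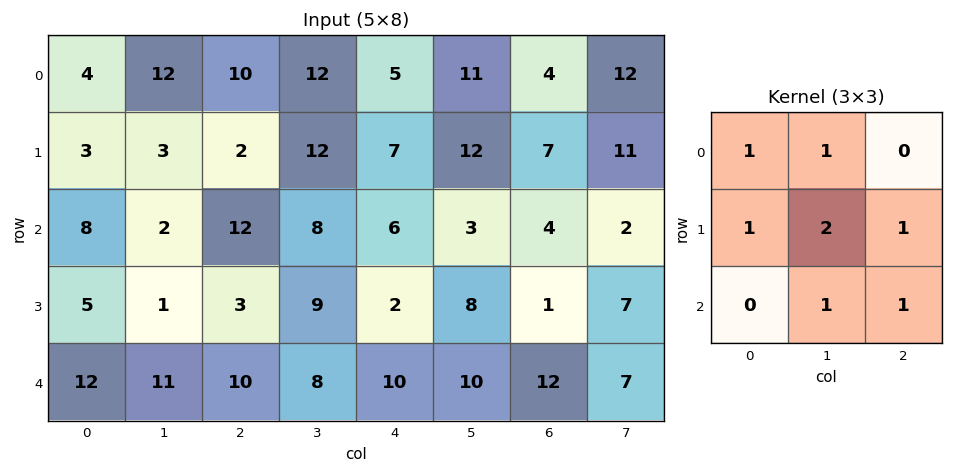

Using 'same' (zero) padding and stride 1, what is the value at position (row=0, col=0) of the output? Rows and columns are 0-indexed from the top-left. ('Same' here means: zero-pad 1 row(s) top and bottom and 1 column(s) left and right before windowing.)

26

The receptive field on the zero-padded input at this output position is [0 0 0 / 0 4 12 / 0 3 3]. Elementwise product with the kernel and sum: 0·1 + 0·1 + 0·1 + 4·2 + 12·1 + 3·1 + 3·1.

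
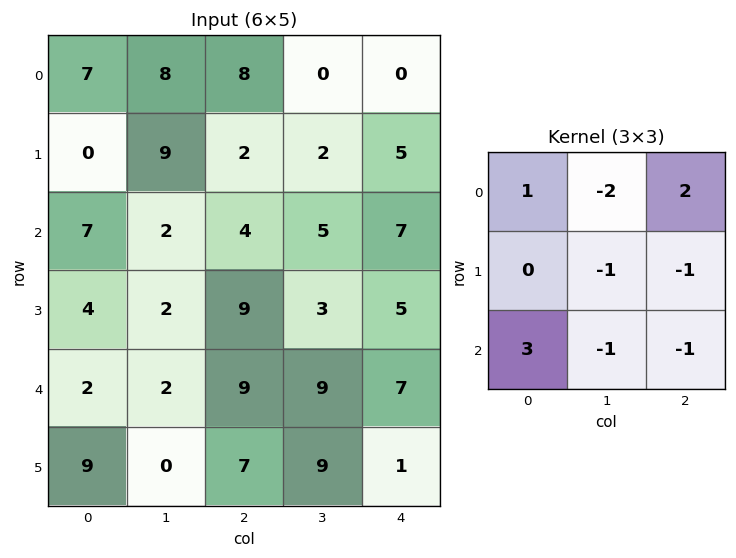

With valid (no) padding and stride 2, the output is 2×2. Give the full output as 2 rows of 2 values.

Output[0,0]: The receptive field on the input at this output position is [7 8 8 / 0 9 2 / 7 2 4]. Elementwise product with the kernel and sum: 7·1 + 8·-2 + 8·2 + 9·-1 + 2·-1 + 7·3 + 2·-1 + 4·-1.

11 1
-5 11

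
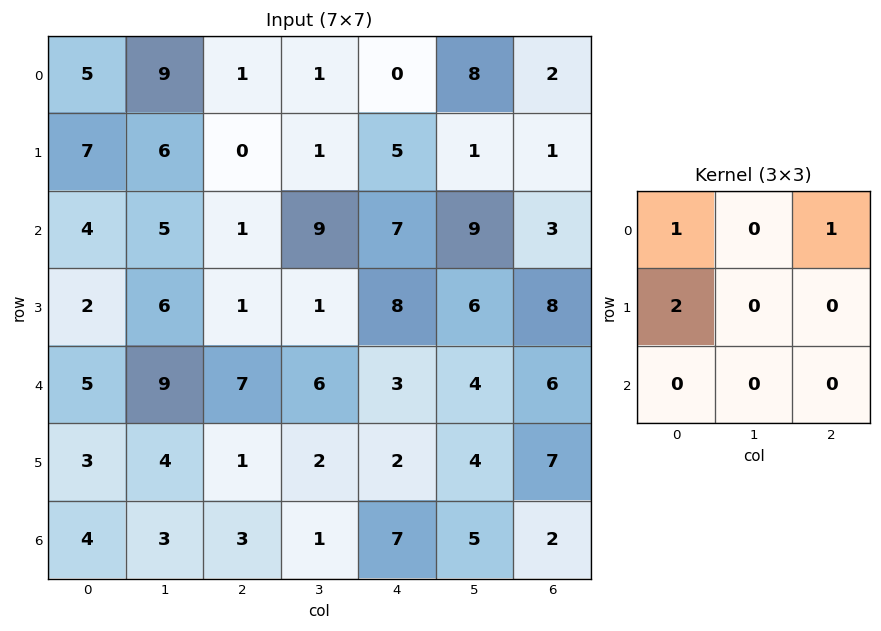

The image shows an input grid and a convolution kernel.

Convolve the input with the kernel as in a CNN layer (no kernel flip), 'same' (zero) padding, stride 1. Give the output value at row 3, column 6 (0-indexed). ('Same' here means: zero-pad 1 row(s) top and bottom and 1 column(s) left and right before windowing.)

21

The receptive field on the zero-padded input at this output position is [9 3 0 / 6 8 0 / 4 6 0]. Elementwise product with the kernel and sum: 9·1 + 0·1 + 6·2.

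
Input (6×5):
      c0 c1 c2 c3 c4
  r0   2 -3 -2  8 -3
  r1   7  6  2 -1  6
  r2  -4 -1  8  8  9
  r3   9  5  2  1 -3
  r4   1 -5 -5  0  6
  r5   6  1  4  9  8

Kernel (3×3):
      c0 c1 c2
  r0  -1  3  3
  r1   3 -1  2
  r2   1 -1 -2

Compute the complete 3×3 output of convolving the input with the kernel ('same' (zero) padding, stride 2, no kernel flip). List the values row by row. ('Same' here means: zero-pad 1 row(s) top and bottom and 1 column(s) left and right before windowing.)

Output[0,0]: The receptive field on the zero-padded input at this output position is [0 0 0 / 0 2 -3 / 0 7 6]. Elementwise product with the kernel and sum: 0·-1 + 0·3 + 0·3 + 0·3 + 2·-1 + -3·2 + 0·1 + 7·-1 + 6·-2.

-27 15 20
22 3 38
23 -27 -15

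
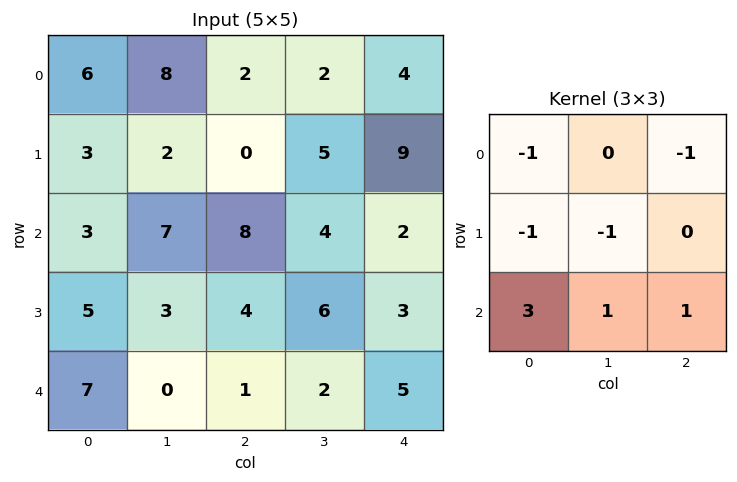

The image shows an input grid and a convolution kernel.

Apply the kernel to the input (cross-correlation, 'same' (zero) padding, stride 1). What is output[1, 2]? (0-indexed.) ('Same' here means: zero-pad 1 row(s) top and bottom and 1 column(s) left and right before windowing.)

The receptive field on the zero-padded input at this output position is [8 2 2 / 2 0 5 / 7 8 4]. Elementwise product with the kernel and sum: 8·-1 + 2·-1 + 2·-1 + 0·-1 + 7·3 + 8·1 + 4·1.

21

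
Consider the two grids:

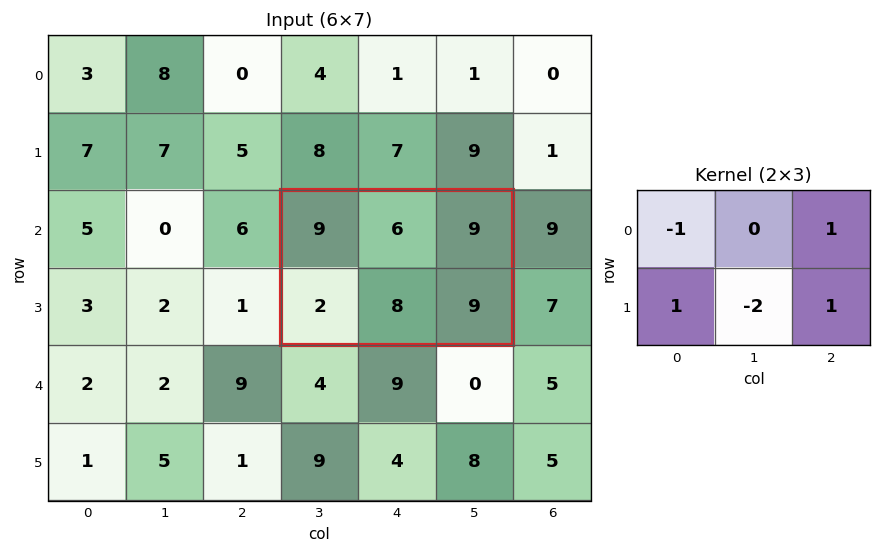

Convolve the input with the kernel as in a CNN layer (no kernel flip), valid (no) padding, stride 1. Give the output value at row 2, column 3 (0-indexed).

-5

The receptive field on the input at this output position is [9 6 9 / 2 8 9]. Elementwise product with the kernel and sum: 9·-1 + 9·1 + 2·1 + 8·-2 + 9·1.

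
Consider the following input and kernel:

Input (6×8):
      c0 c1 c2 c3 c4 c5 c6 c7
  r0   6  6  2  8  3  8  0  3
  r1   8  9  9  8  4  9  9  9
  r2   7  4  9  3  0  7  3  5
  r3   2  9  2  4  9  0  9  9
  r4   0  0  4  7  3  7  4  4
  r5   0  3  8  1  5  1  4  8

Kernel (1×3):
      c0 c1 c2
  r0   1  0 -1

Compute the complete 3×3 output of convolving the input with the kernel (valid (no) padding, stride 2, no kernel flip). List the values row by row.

4 -1 3
-2 9 -3
-4 1 -1

Output[0,0]: The receptive field on the input at this output position is [6 6 2]. Elementwise product with the kernel and sum: 6·1 + 2·-1.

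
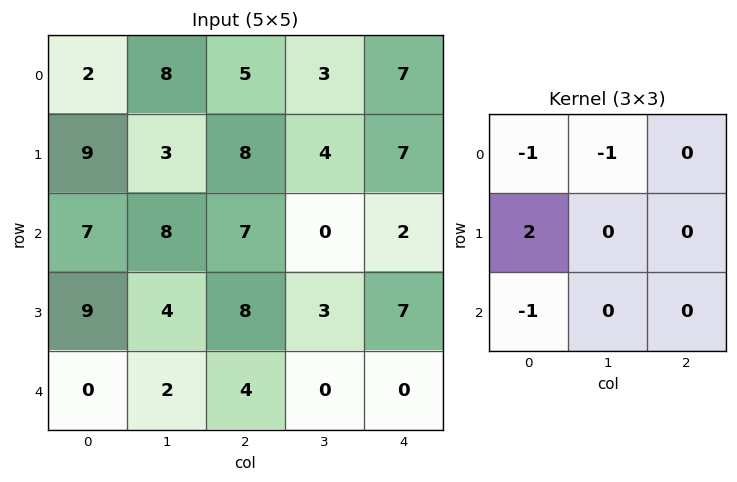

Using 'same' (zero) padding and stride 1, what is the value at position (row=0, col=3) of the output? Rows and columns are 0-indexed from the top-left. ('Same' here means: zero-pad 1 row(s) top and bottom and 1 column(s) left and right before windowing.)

The receptive field on the zero-padded input at this output position is [0 0 0 / 5 3 7 / 8 4 7]. Elementwise product with the kernel and sum: 0·-1 + 0·-1 + 5·2 + 8·-1.

2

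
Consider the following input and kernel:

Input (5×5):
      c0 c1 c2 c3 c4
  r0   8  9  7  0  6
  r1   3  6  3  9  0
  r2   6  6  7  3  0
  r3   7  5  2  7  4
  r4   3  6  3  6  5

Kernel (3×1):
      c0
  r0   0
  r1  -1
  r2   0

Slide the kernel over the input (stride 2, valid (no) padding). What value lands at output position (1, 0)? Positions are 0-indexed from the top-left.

-7

The receptive field on the input at this output position is [6 / 7 / 3]. Elementwise product with the kernel and sum: 7·-1.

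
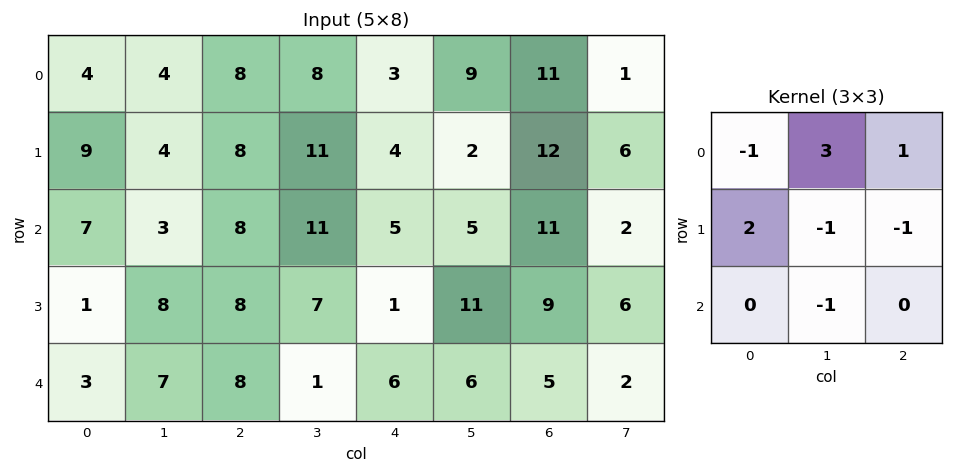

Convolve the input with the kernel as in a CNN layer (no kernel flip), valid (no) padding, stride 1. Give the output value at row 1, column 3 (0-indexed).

14

The receptive field on the input at this output position is [11 4 2 / 11 5 5 / 7 1 11]. Elementwise product with the kernel and sum: 11·-1 + 4·3 + 2·1 + 11·2 + 5·-1 + 5·-1 + 1·-1.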